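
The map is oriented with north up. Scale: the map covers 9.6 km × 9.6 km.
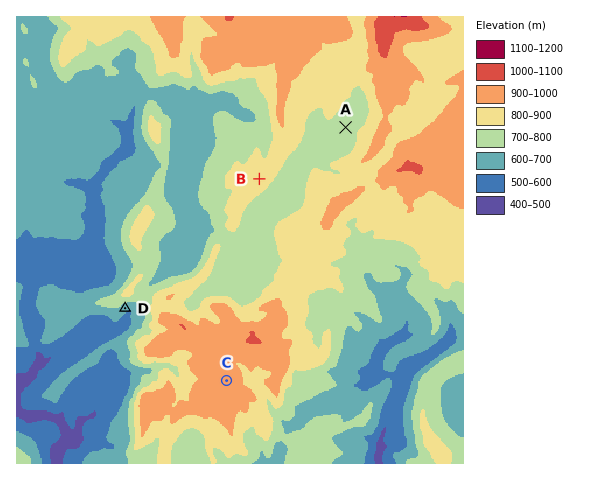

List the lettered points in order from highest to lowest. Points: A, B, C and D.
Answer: C B A D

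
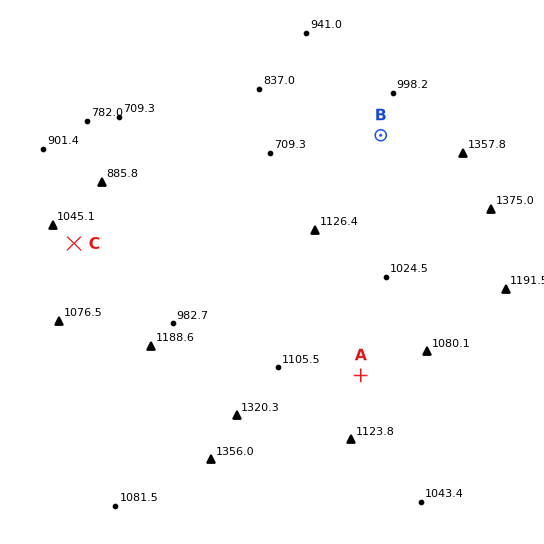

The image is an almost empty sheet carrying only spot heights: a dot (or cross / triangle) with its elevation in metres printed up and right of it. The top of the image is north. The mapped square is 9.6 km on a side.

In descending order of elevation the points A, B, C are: A B C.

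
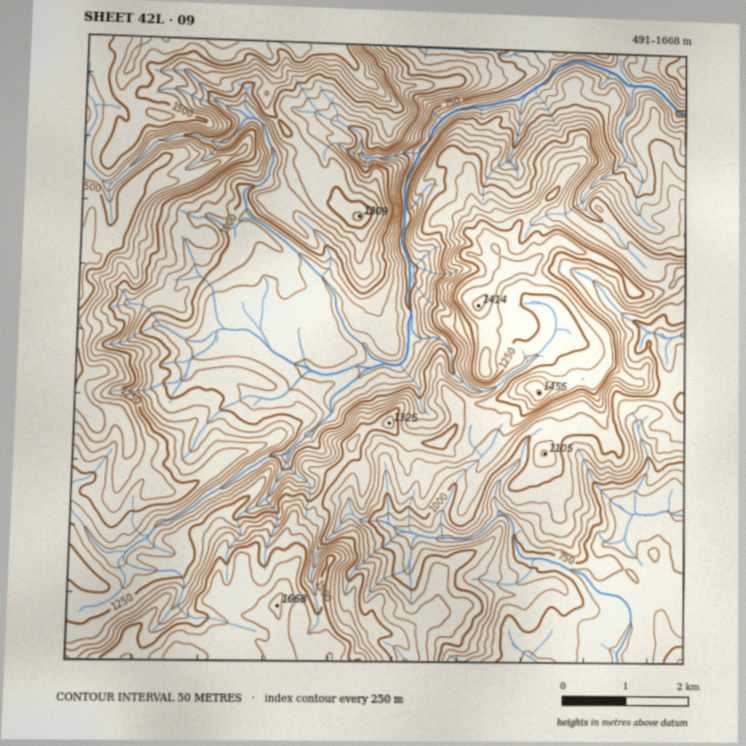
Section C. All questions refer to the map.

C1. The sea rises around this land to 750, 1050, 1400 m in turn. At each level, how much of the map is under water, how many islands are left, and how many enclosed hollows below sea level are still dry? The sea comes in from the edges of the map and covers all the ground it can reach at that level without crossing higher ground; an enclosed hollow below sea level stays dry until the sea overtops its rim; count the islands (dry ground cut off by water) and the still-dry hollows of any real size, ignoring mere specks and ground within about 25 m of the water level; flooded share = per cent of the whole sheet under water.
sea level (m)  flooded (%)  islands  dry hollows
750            11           0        0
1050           45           1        0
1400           86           1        0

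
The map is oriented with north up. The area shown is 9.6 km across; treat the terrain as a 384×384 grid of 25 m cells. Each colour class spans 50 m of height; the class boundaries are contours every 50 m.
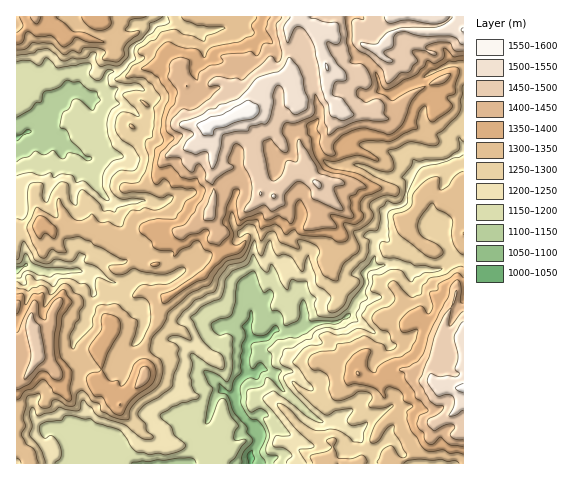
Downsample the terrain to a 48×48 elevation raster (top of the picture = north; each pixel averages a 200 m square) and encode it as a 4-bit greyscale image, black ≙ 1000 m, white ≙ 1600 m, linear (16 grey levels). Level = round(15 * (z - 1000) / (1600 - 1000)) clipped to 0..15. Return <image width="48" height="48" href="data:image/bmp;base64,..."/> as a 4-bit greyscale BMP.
<image width="48" height="48" href="data:image/bmp;base64,Qk32BAAAAAAAAHYAAAAoAAAAMAAAADAAAAABAAQAAAAAAIAEAAATCwAAEwsAABAAAAAAAAAAAAAAABEREQAiIiIAMzMzAERERABVVVUAZmZmAHd3dwCIiIgAmZmZAKqqqgC7u7sAzMzMAN3d3QDu7u4A////AIh2VVVUREREQzRVQyE0RWeIh4d4iHeIiIh2VVVERFVVVVVURDI0VWd4d3d4h4iZmYdlVVVERVZmZVVVREIlVmZ3d2eHeImqu4ZVVVVVVWZmVURFVDIkVWdnZmaIeJq7vIdVVVVWZ3ZlVUREVCI0VmZVZmZ4iJvMzIZ2ZmVnmXZVVVREQiNFZlVmZnd3iZq7zId4eHZ4qodmVVVEQjVWZVZ3d3eIiJq8zZiImYeZmZh2ZVVDMjRVRWZ3iHeJiavN3bqJmYiZmaqXZlVDMjNERmZ3iZmZmqve3ruqqZmZiJqodlREQyIzRWd4iaqZqqvczbu7qYiZiJqYdlRVUyMkVneIiamZqqvMzbvLmIiZiIiHdlVlUyM0VneIiJmImZrMzbvLmIiaiIh3dmZVQyM0VWZ3iImIeJq8zazLmHiamIeHZmVERDIjNEVnd3h3iJm8zay7mHeJqIeHd2VEMyMzMzRVVWZ4iZmszauqqIeJmIeIdlVEQzNDRDRERFaIiZmbvKqqqYd4iHeIh2VERDNERERWZVZ4iJmau6mZqYd3d3eJmHZVRDM0RURWdkVneIiauoiIiHdnd3iImYd2VDNEVUVmd1VniHiZq2d2Z2ZnZ3d3eJmHVDNEVVV3d3V3d2eJmkVVVVVneHeIh4mYZURVVWZ4h2VmdmZniFRmZmZ3eIiZiIiZdmVVZmaIh3ZVZmd3d2aHd2Z3iIiJmYiZmXVmZ3eIiHZXd3eId2eIh3d4iIiZmZmaqZZ2eHeImIdnd4iHeHiZiIiIiImZqqqrqIeHiJmZmXZmeId3eHiZiIiIiImZqru7qIiZmpq6qYd2eId3eGeYiHd3d4iImau7qaqqqpq6qph2eId3iGd3d3d2Znd3iJq7qru8u6u7u5h2Z4h4iWd2d2dlZ2d3eJm7urzMy6vMupiHdniIiWZ2dmZVeIiIiZm7urzMy7vMu6qYh3iIiGZlZlVFd3iZmqq7u7zLzMzMu6mHdmeHeEVFVURFZmeaqrvMu7zLvMy6mYh4d2d3d0REREREVWeKu8zMu7zLu8ypmIiYd2ZmZjREREREVWeKvN3dy7y7u7uaqZmId3d3djRDM0REVneJq93dy8y7y7qrqZmZiIiHdjMzRERFZ3d5q83t3MzMu7qruqqqqYiHdjMzRERFZ3d5vN7u7t3cu7qszLu7upiYd0RDREREZmd4q8zd7u7czMy83czLupmZh0RDNEREVWd4m7vM3e7dzdy93MzLu6mZmEREM0NEVnd4mru7zN3dzdzNzLu6mqqZmEREREREVmZ4q7q7u83d3dzNzMuqqZqqmERERERVZ4iJq6q7u7zd3dzN3Myry6maqURVVVVmZomZq6mqq7vMzcze3Mu8zLqZmGVlZ2Zoh2eZqqmaqqq7zMzdy7vNzMu6mYdmiId4iGiJmZmJmaqqvMzdy7zdzLu6vJiImZmZiHZ4mIiIiZmqzMzd28zNzMzMzZmZmZmZiHdnd3d3iImrzc3d28zMzN3d3ZqpmZmZmHd2Z4iIiImqzd3cy7vM3d3d3Q=="/>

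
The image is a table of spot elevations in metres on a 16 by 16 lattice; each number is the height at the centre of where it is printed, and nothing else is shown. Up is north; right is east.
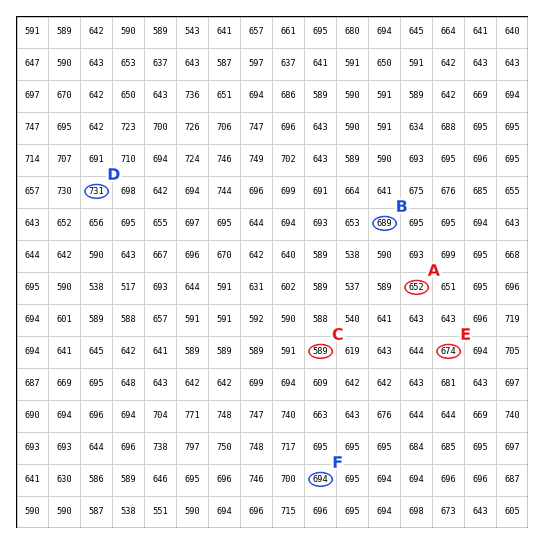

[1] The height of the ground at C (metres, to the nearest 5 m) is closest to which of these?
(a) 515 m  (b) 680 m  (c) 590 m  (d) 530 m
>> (c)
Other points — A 650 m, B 690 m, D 730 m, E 675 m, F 695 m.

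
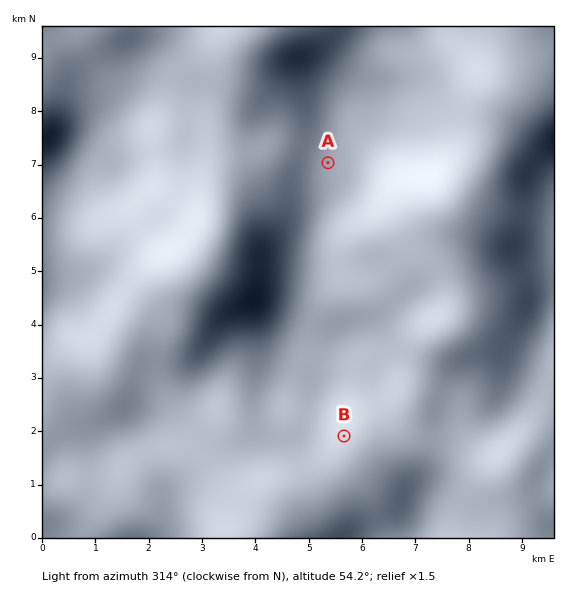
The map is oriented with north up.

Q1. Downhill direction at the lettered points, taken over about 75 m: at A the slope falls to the NE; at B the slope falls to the NW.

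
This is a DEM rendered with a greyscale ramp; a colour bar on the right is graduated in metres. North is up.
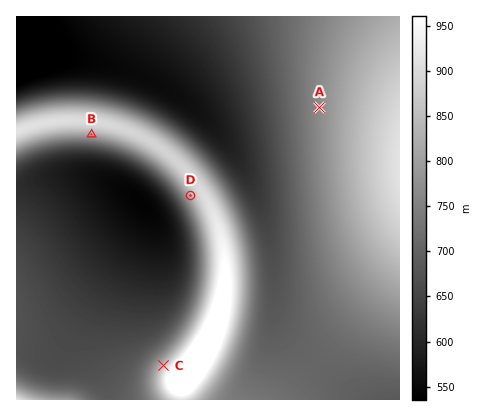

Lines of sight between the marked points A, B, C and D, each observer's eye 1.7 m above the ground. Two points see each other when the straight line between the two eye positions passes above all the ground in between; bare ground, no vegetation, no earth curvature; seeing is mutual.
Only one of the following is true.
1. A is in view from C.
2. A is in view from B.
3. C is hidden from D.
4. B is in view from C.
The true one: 4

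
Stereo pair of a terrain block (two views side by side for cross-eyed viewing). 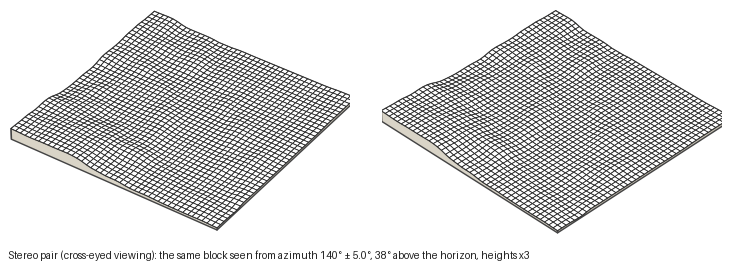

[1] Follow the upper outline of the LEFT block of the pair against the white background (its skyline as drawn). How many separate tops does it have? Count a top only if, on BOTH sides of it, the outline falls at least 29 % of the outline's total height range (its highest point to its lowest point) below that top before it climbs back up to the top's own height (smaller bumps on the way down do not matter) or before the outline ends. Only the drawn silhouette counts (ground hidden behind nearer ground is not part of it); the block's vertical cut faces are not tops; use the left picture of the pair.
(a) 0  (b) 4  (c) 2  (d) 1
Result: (d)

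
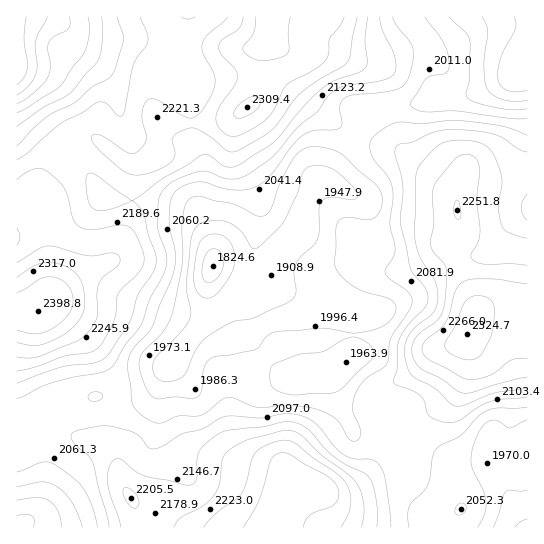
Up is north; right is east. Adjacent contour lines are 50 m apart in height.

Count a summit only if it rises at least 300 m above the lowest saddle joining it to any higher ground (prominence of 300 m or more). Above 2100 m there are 1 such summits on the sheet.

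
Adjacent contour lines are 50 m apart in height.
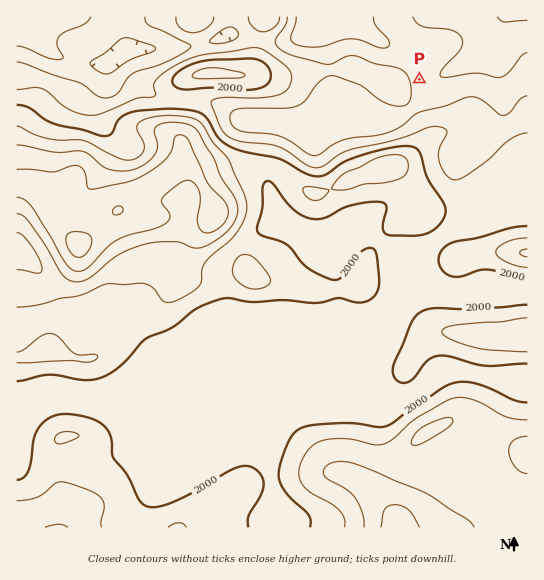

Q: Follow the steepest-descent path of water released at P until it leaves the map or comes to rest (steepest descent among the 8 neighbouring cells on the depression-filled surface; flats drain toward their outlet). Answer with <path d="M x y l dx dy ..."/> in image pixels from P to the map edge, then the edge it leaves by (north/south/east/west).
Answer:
<path d="M419 79l16 0 7-5 19-9 2 0 18-10 16-16 2-10 4-10 0-2"/>
exit: north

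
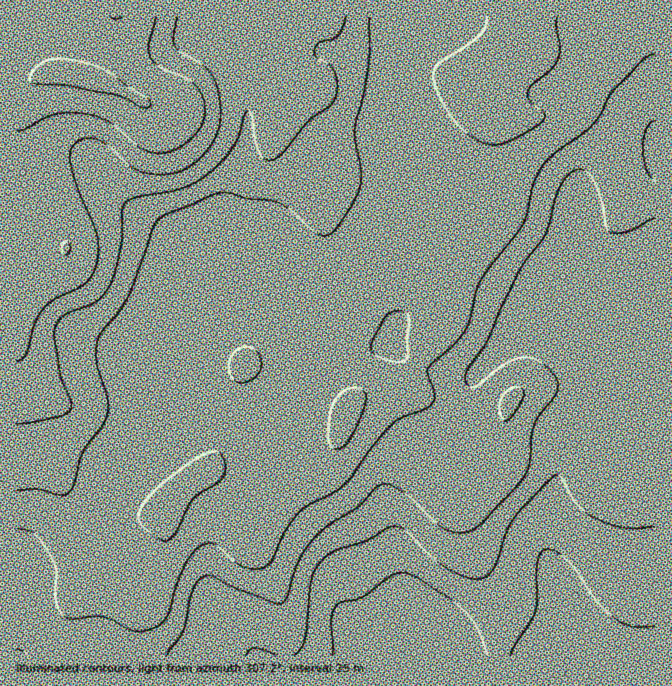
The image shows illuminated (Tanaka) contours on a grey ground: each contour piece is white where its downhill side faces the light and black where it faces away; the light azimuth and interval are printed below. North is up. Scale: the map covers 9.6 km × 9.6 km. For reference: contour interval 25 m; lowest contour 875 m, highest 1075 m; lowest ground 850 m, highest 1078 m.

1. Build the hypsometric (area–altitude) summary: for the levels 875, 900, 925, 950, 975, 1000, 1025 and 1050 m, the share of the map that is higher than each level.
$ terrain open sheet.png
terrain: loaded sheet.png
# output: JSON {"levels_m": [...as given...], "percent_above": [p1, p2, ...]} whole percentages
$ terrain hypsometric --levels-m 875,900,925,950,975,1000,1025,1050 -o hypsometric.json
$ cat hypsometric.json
{"levels_m": [875, 900, 925, 950, 975, 1000, 1025, 1050], "percent_above": [96, 90, 76, 63, 27, 16, 9, 5]}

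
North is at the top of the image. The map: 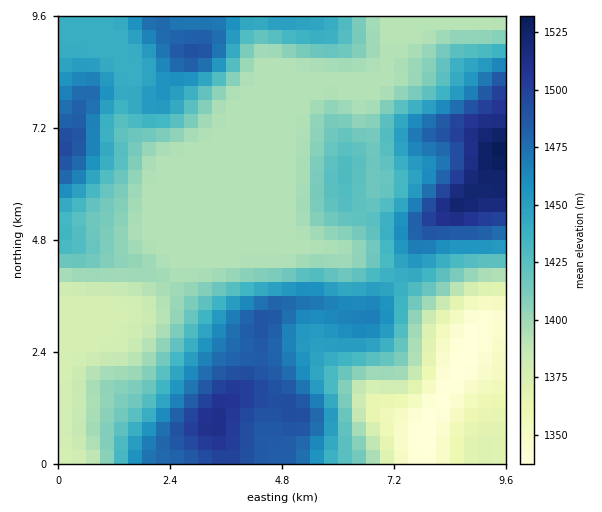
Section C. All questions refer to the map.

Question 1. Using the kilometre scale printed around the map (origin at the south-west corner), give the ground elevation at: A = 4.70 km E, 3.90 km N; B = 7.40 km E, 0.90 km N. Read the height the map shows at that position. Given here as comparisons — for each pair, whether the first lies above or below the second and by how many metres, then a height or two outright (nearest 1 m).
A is above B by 84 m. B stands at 1346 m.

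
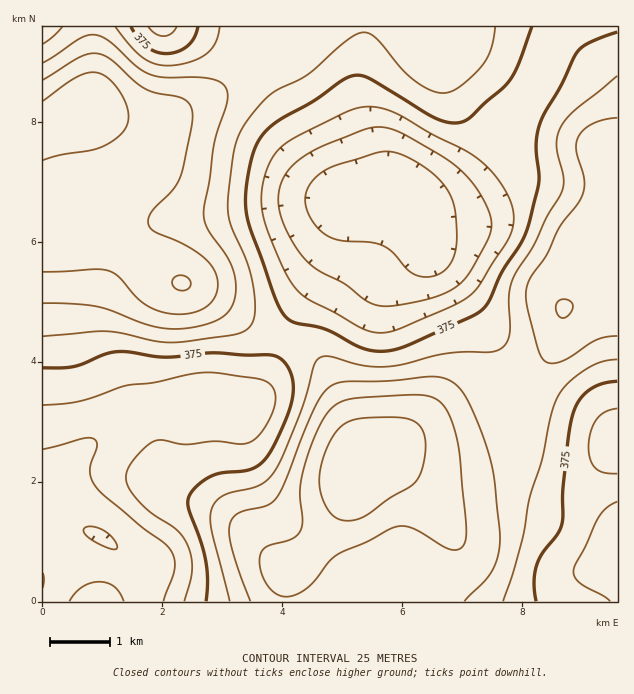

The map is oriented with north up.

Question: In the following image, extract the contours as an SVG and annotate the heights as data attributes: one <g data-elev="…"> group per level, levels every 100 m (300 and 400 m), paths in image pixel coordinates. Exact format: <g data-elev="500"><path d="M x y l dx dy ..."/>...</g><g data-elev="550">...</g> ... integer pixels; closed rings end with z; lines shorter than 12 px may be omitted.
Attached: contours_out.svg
<g data-elev="300"><path d="M69 601l7-9 7-6 8-3 9-1 8 1 7 4 4 5 5 9"/><path d="M112 549l-23-11-5-6 1-4 4-2 6 1 13 7 6 6 3 6-1 3z"/><path d="M419 276l-10-5-15-18-11-7-12-4-34-2-9-4-8-6-10-13-5-15 2-12 7-11 9-8 11-5 42-13 10-2 11 2 11 4 15 9 13 10 11 13 7 15 3 24-1 21-5 13-8 9-12 6z"/></g><g data-elev="400"><path d="M503 601l10-27 8-31 9-45 11-36 9-44 7-19 10-15 17-14 17-8 16-3"/><path d="M43 336l64-5 15 2 33 8 20 1 57-7 15-5 5-6 2-8 1-12-1-15-7-27-17-39-2-21 4-40 4-18 6-16 12-17 18-18 35-18 39-34 9-6 7-3 6 1 8 5 27 32 16 14 18 8 14 0 16-11 17-18 7-15 4-21"/><path d="M617 76l-45 36-8 9-5 9-2 17 6 30 0 12-4 9-12 19-14 29-21 34-3 17 1 36-2 7-5 7-6 3-6 2-28 0-20 2-39 10-16 3-26-2-34-9-8 1-4 4-16 53-17 42-9 16-8 9-7 5-36 10-7 5-4 7-2 11 2 12 18 70"/><path d="M62 27l-9 9-10 8"/><path d="M220 27l-5 16-9 11-18 8-21 4-13-3-12-6-12-12-15-18"/></g>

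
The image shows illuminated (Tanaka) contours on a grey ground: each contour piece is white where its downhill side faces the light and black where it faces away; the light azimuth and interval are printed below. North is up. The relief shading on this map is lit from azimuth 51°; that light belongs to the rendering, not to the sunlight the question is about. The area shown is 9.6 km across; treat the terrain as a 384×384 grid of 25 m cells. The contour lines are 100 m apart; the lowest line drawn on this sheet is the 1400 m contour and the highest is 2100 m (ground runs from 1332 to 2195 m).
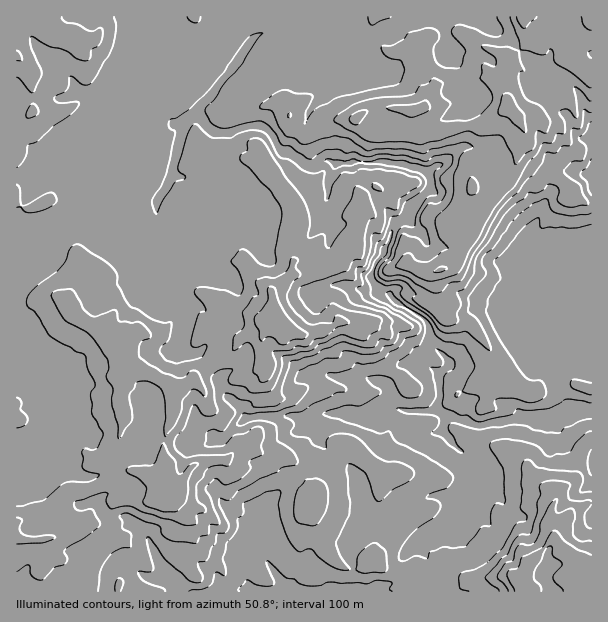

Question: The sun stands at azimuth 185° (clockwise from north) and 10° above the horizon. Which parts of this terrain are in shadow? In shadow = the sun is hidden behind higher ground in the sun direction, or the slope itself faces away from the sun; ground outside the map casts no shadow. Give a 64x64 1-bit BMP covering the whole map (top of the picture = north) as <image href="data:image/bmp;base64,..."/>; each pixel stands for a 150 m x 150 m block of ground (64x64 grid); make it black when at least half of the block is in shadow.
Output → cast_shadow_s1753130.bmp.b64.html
<image width="64" height="64" href="data:image/bmp;base64,Qk0+AgAAAAAAAD4AAAAoAAAAQAAAAEAAAAABAAEAAAAAAAACAAATCwAAEwsAAAIAAAAAAAAA////AAAAAAAAA8AAAAAAQAAPgAAAAyBAAByIAAA+fwQAEAAAAD5/gQACAAABnP/DAAIAAAGB/+d4HAAAAYB//z8oAQAAgD//40ADAAAQH//5gA8AAAwH//gADgAAAgf/+QAMAAAAC//fwAAAAAAD/wICIABAAxH/AB94AED/4P8Azv8D4f/B/wAG/4/H/4f/AAB/x///P/8AAB////n//4AAAP///uf/AAADwB/+Af8AAAMAAAAAHwAABgMDgABIAABsA/+ewcMAAfiAwDzhxwAH+AAAGIPGAAf4CAACB8AAA/gAAAQHAAAQ8IAAAA4AAB/jw+BIHgAA/6AH//h8AAB/gP//+DgAAH8D///w+AA8fw/v//CAADwfD5//wAAAHD4OPgeAAgAc5AA8Ae+cAA3gAH8B/8AAC+AAP4D/gAAB4AAcxH4AAAHAAAxkfAAAAAAAACA5AAAAAAAAIJ+AAAAAAAEgH4ABAAAAAwAHgAMAAAADNgcABwAAAAff/wAPAAAAD//7gAMAAAAPL+DwAAAAAZ4AAGADAAAH+AAAAAMAAA/4AAcAAAAAGDAAAfA4GAEAAj4A+Po4AAQSP/898gAAAB+//9vkAAAAD9/+A8wAAAAP3/+HuHAAAAeP/+xgYAAAAw//mAHAAAAAB/ePAMAAAAAH+B8AgYAAAAAufgAH4AAAAA5+AA=="/>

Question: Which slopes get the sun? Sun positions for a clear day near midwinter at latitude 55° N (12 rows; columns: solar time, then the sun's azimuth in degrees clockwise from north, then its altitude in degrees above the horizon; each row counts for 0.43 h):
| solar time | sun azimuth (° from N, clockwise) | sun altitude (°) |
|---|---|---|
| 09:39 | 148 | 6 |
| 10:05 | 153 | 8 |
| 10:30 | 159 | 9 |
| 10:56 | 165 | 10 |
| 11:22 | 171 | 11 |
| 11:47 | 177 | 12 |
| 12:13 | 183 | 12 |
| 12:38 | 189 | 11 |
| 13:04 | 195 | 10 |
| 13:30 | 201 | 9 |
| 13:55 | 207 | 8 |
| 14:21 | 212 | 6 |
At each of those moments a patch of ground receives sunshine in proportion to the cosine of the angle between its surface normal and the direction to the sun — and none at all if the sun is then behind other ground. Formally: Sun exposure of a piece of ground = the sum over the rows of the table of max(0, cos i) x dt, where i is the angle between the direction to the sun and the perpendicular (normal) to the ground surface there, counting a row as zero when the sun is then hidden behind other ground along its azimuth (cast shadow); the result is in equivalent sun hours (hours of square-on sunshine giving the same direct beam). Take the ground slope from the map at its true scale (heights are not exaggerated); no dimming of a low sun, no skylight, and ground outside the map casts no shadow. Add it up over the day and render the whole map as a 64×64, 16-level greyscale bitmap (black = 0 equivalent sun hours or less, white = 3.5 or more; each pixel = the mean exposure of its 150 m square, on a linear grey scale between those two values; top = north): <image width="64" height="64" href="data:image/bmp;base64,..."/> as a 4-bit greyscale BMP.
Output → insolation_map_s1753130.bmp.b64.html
<image width="64" height="64" href="data:image/bmp;base64,Qk12CAAAAAAAAHYAAAAoAAAAQAAAAEAAAAABAAQAAAAAAAAIAAATCwAAEwsAABAAAAAAAAAAAAAAABEREQAiIiIAMzMzAERERABVVVUAZmZmAHd3dwCIiIgAmZmZAKqqqgC7u7sAzMzMAN3d3QDu7u4A////AFepl0ZUREIREZ7qinV5hWnMrNzNlWdmQSe6q5ghNndVeJhkRlQiEAAGqWWGRnUnl2as3d78dmQQIiNXgzI0QzSFaIhkViAVhFmUJXM2Qkd3V5lle7UQAAIgAAAAJUIRM2hXhVJIdGhDiGSIQ0UzZmd4dCMzIxAAEhAAAAAEVVYwmIVEVTaalCWHaZZ1RDRVaIdSIhAEQQERAAAAAAA0QgCHaKq5U1ZSN5qqaVhkRUV4l0RCEBJlMhAAAAAAABUgABAAE2mWMRJnZ5m3vIVVVniHZVMQEUdkMiEAAAAAAQAARCEAAUQjFsy6u2iTRlVWZ4dmVDMhFYdTIhEBAAAQAAABJGQQEoeu//6EhxFmRVVWZmZVVoYwNmQyIiEBEAACIwAAAiEEjf3NupYhFFVmRDNFVURFZmQBMyIiIBIREQATAAAEeJYiIiMzVBE4iZdSIiJDM0VneHMjVDERIhEQAAAQAAEySZZEREIkRGm8upYhESM0RWeIiIZDMRIiIiEBADIiEAAAOKpyQxaYi7u7qlIREjRVVndmVDMyIyIhAAABMzMyJYcyQgEjBpqoVYh2hRASNWUhIiEQEREzMyAAAAE0QzNDJHEAAREAJnZlWJhjIBJHYwAAAAAABFVDEAAAA0RERDMQNBABAAAAAFh0QxEABHcwAAAAAABFVTEAAAAEREREMRI3UhEhAAAAAkQQAAAkMQAAAAAAFVMgAAAAAAJkREQ0MyVlM1YgAAAAIzEAAQAAAAAAEQBDEAAAAAAAAIZERERFVpUzOGIUUwAAEiAAAAAAARI0QhAAAAAAAAAAE0RERFVWQ0RHdYqGIAAjNUEAAAAAAAABE0l0EAAAAAAzRERENGQjREVWdyASjf7sqGQSRCATMxWXU0MzVTEAAiI0REREMzRVVXqUIX3JhWmqqrqHdXqWQlZ0Rpu6lzRpE0REMyNUVWd0aoI6yb2UAlZmQiEkdUMiImZnhiEjaZZEREMzV3ZoqTADIkV6iqdAAAABElhBABIAJFZRABJCAEREREVTJXdRAAAVlRFmh3dmebmrpRAAMgERRSEAEiABREREVDVDIAAAAAFrgjU0ndy7mc24U0VjJFVkEQESISNEREV2eIVSAAAAASSWVD3//tqe/9u4ZRWXeGIBIiMzQ0RFeHiIZFVCAAEyImqHrd/u/v/9v8mjXLqJQRIjMzRDRFaImXUgFWQgAUVTFWa5qH3v/arZj9au7aYRIzMzRDNEVmiXMRAAABMhIhACZnUQABeneGOGRK/8cRIzMzRDM0VmZ1IAAAAAAjISaGUjIAAAARAAEQAI2FIAEyMzRDMzRmZlMgAAAAARMiZiEQAAAAAAAAAAAG1SZhEzQzRDM0QzZlIiEAAAARAldQAAASEAAAAAAAADQ1QSQzMzMzNERCEBACIhAAASESIQAAAkIyAAAAAAAAKbp1mXVFVDNEVlIQAAJWdREiIjIQAAEzABVkMgAAAom+/+/JqGVENEREUyEAAUUxIiIzIhEBMzAAASRFmUECr+lnvrdDIRMzQyEjIhABEAASIjMiIjRDIAABRDEoqiADMAACd0IzIzM0MyQyISEAAREiIjIjMyIAAAACMhOXUAAAAAAZqpdURERENEQiIAARIiIiMzMyIREAAQAiESRBAAAAAzjLmHVlVVVEREMRABEiIiIzMyIhEiEjQQIQA2YAAAKJdZqZhliHh2VVVTERNFREMzMyIiIjMiNUECEUhxAAJVVEaZiZZ5mqpmZVZmZVREQ0QzMiNDNDM0MhJFRkIQBCETRaqpqFrN3VRmZmVVVEMzMzMzNERENEIhARNDKVAAAARVm7u7md/tMSNDM0REREQjMzNFVERGQRIRESN4VAAAFYZK3czGeYIzESMzMzRWVTMzRERDRWYRJBIiFFSKgAAjVCS9ncdCITQxI0REVWZ2QiNERDNGcgEiEBACEjNBFEMjM2q5e2ABQ0MiNFVEM1ZURERDRVdREAAgAAAAAAAQEiMyN5iFEBNURDIiIiIiNVM0RVZmVBAAAAAAAAAAFkECMRNGmXR2h1RVQzMzNEQ0QzREQzIyAAOHVVR4VortuUEANlW9iom3RVVEQ0REVEREJEIRAzECaqq7rN////7+tBZ2ZpmtqSJnZVRDM0RDRDQzIAAAAAW1Wsvd28zKZ6zcuXZndLm2NHiHZlQzMzMzMiEBRBAASIQjfN6DISRSAUeJqIlWqIXYWJiHdkMzIjNGURZVd2Z2djIkVWZWiZlhAAE5pjYiFokzMRNmZCISESWXQzIjaXMUQQAAFGZlWHYxAANzAAFZSkMhERM0QiNEVFdxEiERIgJCAAAAAAAAESEAAhEABIdKVVVlNFVVRERURXYjMxEAAAEAAAAAAAAiABJEAQE2UWtod2VXZURERFVERkEiIQAAAAAAAAAAABNTWHIBE1MTuJdDJHh1REREVDM0YxEhEAABEQAAAAAAAAEiIDNCAEp1khFIqoZVREREQzNFIiIhARESEQAAAAAAASIBVCI2plIxJYmYaGVERERERFVSMyIiIiIiEAAAEQASIkYyR4VEIgJImGV4ZURERFVVVVQjMzRDMiESEBEjIiR2MACHRTEWE2ZkIiVUREREVmVEVTIzREMzIjIAAQJDRjAAAoZlIlk1UzEQAkRFVVVWdVVVVUQzMzMjRUMgAAEQAAAGh3M2mlUzIQAAFFVVVVZURERENDMzMzNFZlMhEyAAAEd4Ulh0"/>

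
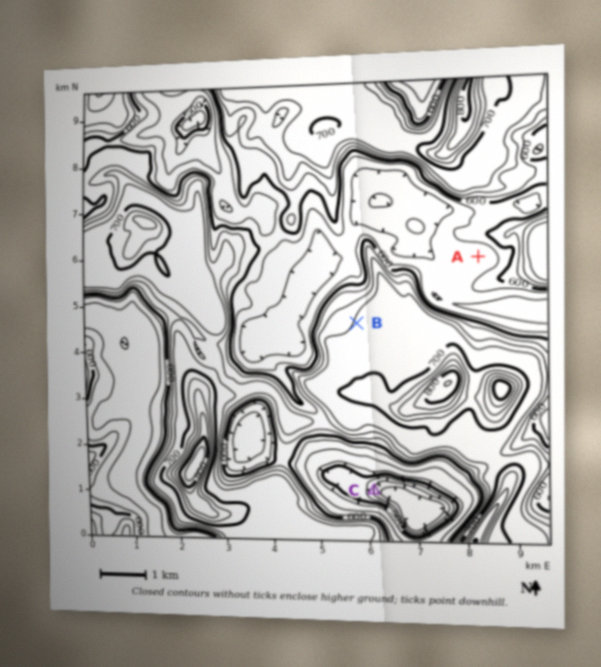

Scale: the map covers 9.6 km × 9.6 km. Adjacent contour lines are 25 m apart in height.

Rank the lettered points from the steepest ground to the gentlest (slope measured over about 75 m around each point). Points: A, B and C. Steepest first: C B A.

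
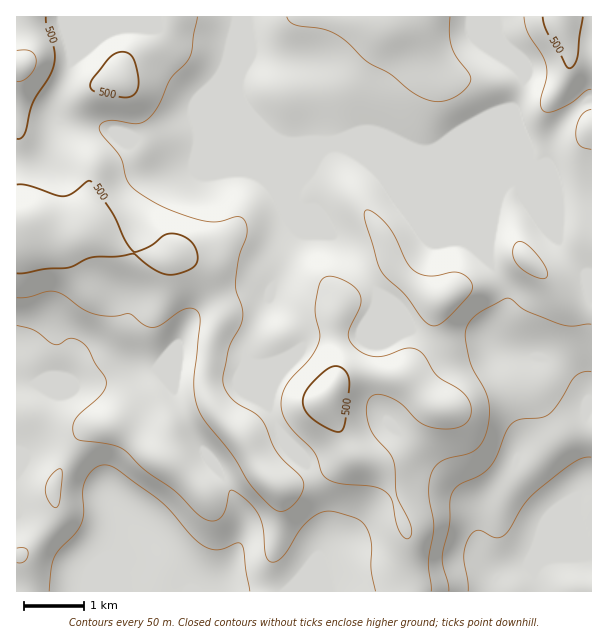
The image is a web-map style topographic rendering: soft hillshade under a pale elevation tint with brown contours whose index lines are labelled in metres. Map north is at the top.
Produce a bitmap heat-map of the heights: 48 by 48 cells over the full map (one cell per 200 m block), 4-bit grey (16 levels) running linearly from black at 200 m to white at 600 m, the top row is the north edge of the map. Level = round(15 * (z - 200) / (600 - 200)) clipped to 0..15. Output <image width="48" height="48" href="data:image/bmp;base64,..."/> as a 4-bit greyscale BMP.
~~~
<image width="48" height="48" href="data:image/bmp;base64,Qk32BAAAAAAAAHYAAAAoAAAAMAAAADAAAAABAAQAAAAAAIAEAAATCwAAEwsAABAAAAAAAAAAAAAAABEREQAiIiIAMzMzAERERABVVVUAZmZmAHd3dwCIiIgAmZmZAKqqqgC7u7sAzMzMAN3d3QDu7u4A////AHdlVVVVVVVVVVZnd3d3d4iIhlQzMzMzM3dlVVVVVVVVVVZ3d3d3d4iIdlQzMzMzM3dlVVVVVVVVVVZ3d3d3d4iYdkQzMzMzM4d2VVVVVVVVZlZ4h3d3d4mZdkQzMzMzM3d2ZVVVVVVWZmZ4h3d3eImZhlREQzMzM3d3ZVVVVVVnd2Z4iHd3eImZhlRERDMzM3d3dlVVVVZ4h3eJmId4iJmZhlRERDMzM3d3dlVVVWeIiHiaqYiIiZmYdlVFVEMzM3d4dlVVVniJiImrqpmZmZmYd2VVVUQzM3d4dlVWd4iYiIq7qpmqqqmYd2ZlVVRDM3d3d2ZniJmIiJq6qZmruqmYh3dmVVVUQ3d3d3d4iZmIiauqmZqruqmYiIh2VVVVRHd3d3iIiJmIirupmaq7upmZmYiHZVVVVXd3eIiIiJiIqrqpmqu7qZmZmZmHZVVVVXd3eIiIiIiJqqqZmrzLqZmZqqqXZmZlVXd3d4iIiIiaqpmZq8zLqZmaqqqXZmZmVXd3d3iIiIiaqZmZq8zMqpqqqqmHdmZmVXd3d3eIiIiaqZmZmrzMuqqqqZmHZmZmZXd3d3iIiIiaqZmZmau7qqqqmZh3ZmZmZnd3d4iIiIiaqZmZmZq6qpqqmZh2ZmZmZnd3d4iImYiaqpmZmZqqmZmZmYh2ZmZmd3eIiImZmZiaqpmZmZmpmZmZmYd2Z3d3d4iIiJmZmpmaqqmZmZqqmZmZmZh3d3d4iIiImaqZqqqaqqmZmZqqmZmZqpmHd4iIiJmZmqqqqqqqqpmImZqqmZmaqqmYiIiZiKqqqqqqqru6qpmImZmpmZmqqqqYiImZiLu7u7qqu7u7upmYiZmZmZqpmZmYiZmZiMzMu7u7u8y7upmYiJmZmaqZmZmIiaqYiMzMzMy7u8y7qqmYiIiImaqYiIiIiamIiN3MzMy7u7u7qqmYiIiImamYiIiIiZiIiN3MzMy7u7uqqqmYiIiImamIiIiIiYiIiN3MzMy7qqmZmZmYiIiJmZiIiIiIiIiIiMzMzMu6qZmIiZmIiIiJmZiIiIiIiIiIiMu7u7uqmYiIiIiIiIiJmYiIiIiIiIiIibu7u7upmIiIiIiIiIiIiIiIiIiIiIiIibuqu7qpmYiIiIiIiIiIiIiIiIiIiIiImbuqu7qZmYiIiIiIiIiIiIiIiIiIiIiImbuqqqmZmZiIiIiIiIiIiIiIiIiIiIiJmruqqqmZmZiIiIiIiIiIiIiIiIiIiIiJmsuqqqqqqZiIiIiIiIiIiIiZmYiIiImZmsuqqqq7qpiIiIiImYiIiJmZmZmIiImpmcy6u7u7upmIiIiJmZmZmZmZqpmZiImqqdy7q7zMuqmIiIiJmZmZmZmaqqmZmImruu3Lq7vMuqmYiIiIiZmZmZqqqqmZmImru93Lqru7uqqZiIiIiJmZmqqqqpmYiImru93Lqqu7uqqZiIiImZmZqqqqqpmIiJq8u9zLqqqqqqqpiIiJmZmaqru7qpiIiZq8y8y6qqqqqqqpiIiJmZqqq7u7upiIiavMyw=="/>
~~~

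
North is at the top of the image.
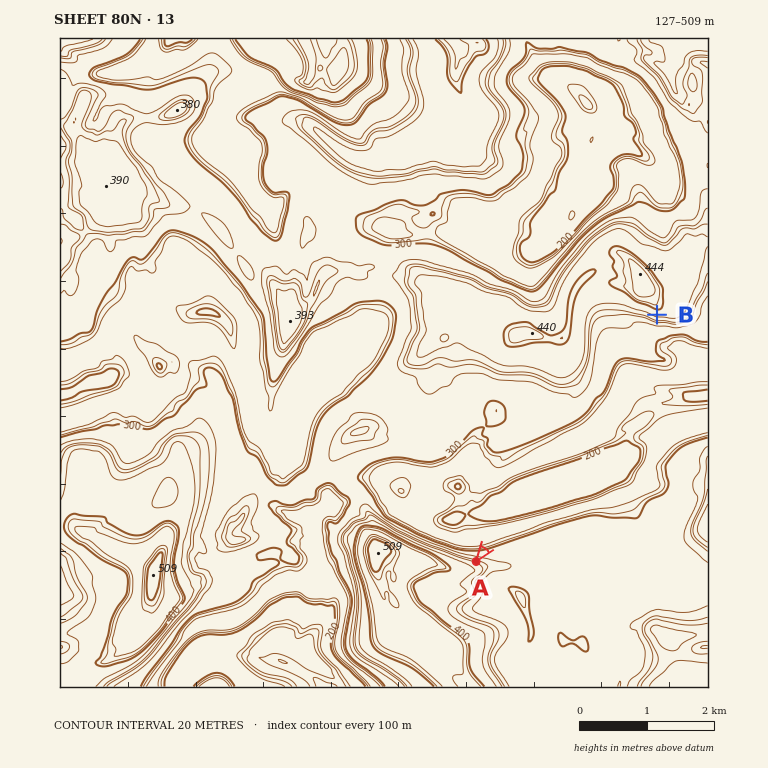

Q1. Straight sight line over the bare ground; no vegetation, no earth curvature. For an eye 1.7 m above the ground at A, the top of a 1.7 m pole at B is visible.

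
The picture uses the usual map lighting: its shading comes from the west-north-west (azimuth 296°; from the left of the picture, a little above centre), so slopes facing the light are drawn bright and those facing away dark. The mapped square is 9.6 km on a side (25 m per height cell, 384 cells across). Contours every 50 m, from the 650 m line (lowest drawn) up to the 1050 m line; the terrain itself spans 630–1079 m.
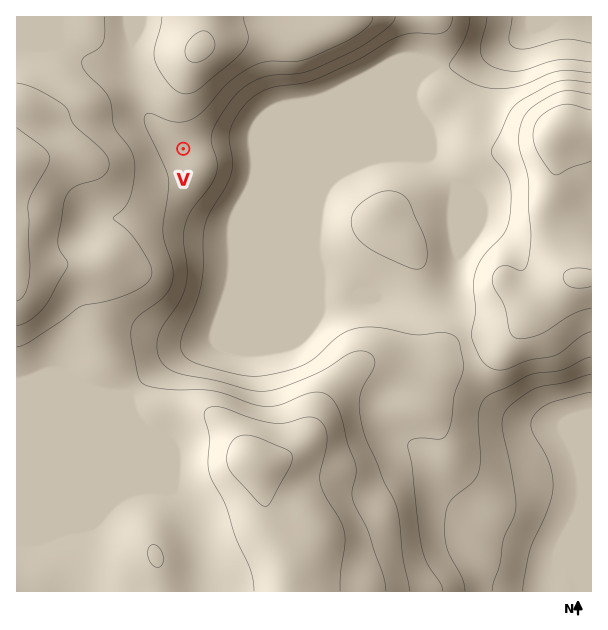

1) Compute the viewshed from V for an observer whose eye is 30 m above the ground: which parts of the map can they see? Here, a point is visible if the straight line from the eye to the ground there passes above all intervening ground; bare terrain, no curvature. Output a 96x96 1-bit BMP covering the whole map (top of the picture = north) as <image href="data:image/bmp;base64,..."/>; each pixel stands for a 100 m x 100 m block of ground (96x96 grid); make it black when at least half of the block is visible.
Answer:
<image width="96" height="96" href="data:image/bmp;base64,Qk2+BAAAAAAAAD4AAAAoAAAAYAAAAGAAAAABAAEAAAAAAIAEAAATCwAAEwsAAAIAAAAAAAAA////AAAAAAAAAAAAAAAAAAAAAAAAAAAAAAAAAAAAAAAAAAAAAAAAAAAAAAAAAAAAAAAAAAAAAAAAAAAAAAAAAAAAAAAAAABgAAAAAAAAAAAAAAHgAAAAAAAAAAAAAA/gAAAAAAAAAAAAAA/AAAAAAAAAAAAAAA/AAAAAAAAAAAAAAA/AAAAAAAAAAAAAAA+AAAAAAAAAAAAAAAcAAAAAAAAAAAAAAAQAAAAAAAAAAAAAAAAAAAAAAAAAAAAAAAAAAAAAAAAAAAAAAAAAAAAAAAAAAAAAAAAAAAAAAAAAAAAAAAAAAAAAAAAAAAAAAAAAAAAAAAAAAAAAAAAAAAAAAAAAAAAAAAAAAAAAAAAAAAAAAAAAf/gAAAAAAAAAAAAAf/4AAAAAAAAAAAAAf/8AAAAAAAAAAAAAf/+AAAAAAAAAAAAAf//AAAAAAAAAAAAAf//gAAAAAAAAAAAAf//wAAAAAAAAAAAB///4AAAAAAAAAAAf///4AAAAAAAAAAH////8AAAAAAAAAAD////8AAAAAAAAAAD////8AAAAAAAAAAB////+AAwAAAAAAAA/////ABwAAAAAAAAf////AB4AAAAAAAAP////wD8HAAAAAAACAf//4H+PgAAAAAAAAH////+fgAAAAAAAAD//////wAAAAAAAAD//////4AAAAAAAAB//////8AAAAAAAAB//////+AAAAAAAAA//////+AAAAAAAAA///////AAAAAAAAA///////gAAAAAAAAf//////wAAAAAAAAf//////8AwAAAAAAf///5///A4AAAAAAf///gf//B8AAAAAAf///Afz/x8AAB4AAP///APz/5+AAf4AAP//+AP//9/AD/4AAP//+AP//94wf/wAAP//8AH///wP//wAAP//8AH//8AH//gAAP//8AH//4AB//gAAP//8AD//wAAf/gAAP//8AD//AAAH/gAAP//4AD/8AAAD/AAAf//wAD/4AAAB/AAAf//gAD/4AAAA/gAAf//gAH/4AAAB/gAAf//gAP/4AAAB/gAAf//4A//8AAAD/gAA///+B//8AAAD/wAA///////8AAAH/4AA///////8AAAP/+AB///////8AAAf//AB///////8AAA///AD///////8AAB///gD///////8AAB///gH///////8AAD///gH///////8AAH///gH///////+AAH///gP///////+AAH///gP///////+AAH///4P///////+AgH///8P///////+AgD////////////+AAD/////////////AAB/////////////AAA/////////////AAAf/////////gP/AAA/////////+AB+AAB/x///////+AA+AAD/A///////+AAOAAH/AH//////+AACAAH+AAP/////+AAAAAH8AAAf////+AAAAAD8AAAH//x/+AAAAAB4AAAAh/w/8AAAAAB4AAAAAfgf8AAAAAA4AAAAAOAP4AAAAAAwAAAAAAADwAAAA="/>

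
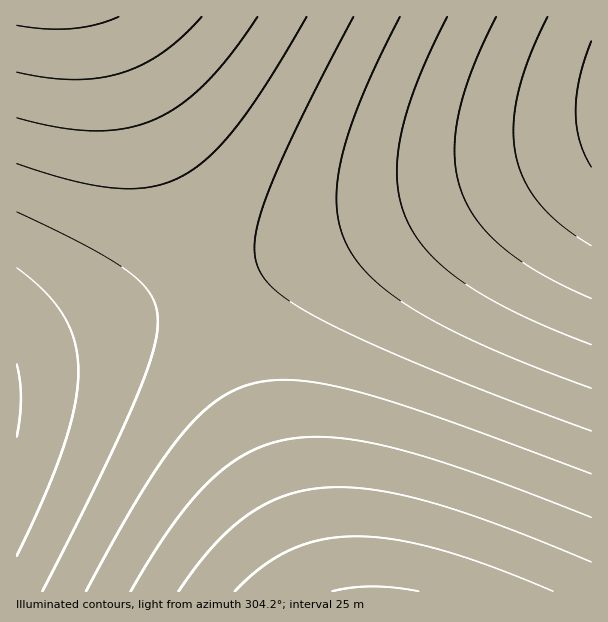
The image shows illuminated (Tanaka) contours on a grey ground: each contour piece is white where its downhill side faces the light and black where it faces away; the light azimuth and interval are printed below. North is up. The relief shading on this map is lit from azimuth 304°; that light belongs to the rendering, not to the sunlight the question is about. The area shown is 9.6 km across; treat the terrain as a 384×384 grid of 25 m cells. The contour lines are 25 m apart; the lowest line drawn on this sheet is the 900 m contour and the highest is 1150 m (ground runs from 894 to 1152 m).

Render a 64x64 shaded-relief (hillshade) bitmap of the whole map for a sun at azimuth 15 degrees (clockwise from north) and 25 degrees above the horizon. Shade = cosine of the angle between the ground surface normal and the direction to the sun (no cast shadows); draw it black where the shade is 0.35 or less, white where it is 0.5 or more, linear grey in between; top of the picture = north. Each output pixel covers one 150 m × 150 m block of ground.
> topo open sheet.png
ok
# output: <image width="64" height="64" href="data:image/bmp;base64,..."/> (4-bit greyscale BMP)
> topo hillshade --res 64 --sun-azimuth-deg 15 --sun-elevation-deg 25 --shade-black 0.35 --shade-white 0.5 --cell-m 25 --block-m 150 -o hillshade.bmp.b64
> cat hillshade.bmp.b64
<image width="64" height="64" href="data:image/bmp;base64,Qk12CAAAAAAAAHYAAAAoAAAAQAAAAEAAAAABAAQAAAAAAAAIAAATCwAAEwsAABAAAAAAAAAAAAAAABEREQAiIiIAMzMzAERERABVVVUAZmZmAHd3dwCIiIgAmZmZAKqqqgC7u7sAzMzMAN3d3QDu7u4A////AIiIiIiIiIiIiIiImZmZmZmZmqqqqqqqqqqqqqqqqqqqiIiIiIiIiIiIiIiZmZmZmZmaqqqqqqqqqqqqqqqqqqqIiIiIiIiIiIiIiJmZmZmZmaqqqqqqqqqqqqqqqqqqqoiIiIiIiIiIiIiJmZmZmZmZqqqqqqqqqqqqqqqqqqqqiIiIiIiIiIiIiImZmZmZmZmqqqqqqqqqqqqqqru7qqqIiIiIiIiIiIiIiZmZmZmZmqqqqqqqqqqqqqq7u7u7uoiIiIiIiIiIiIiZmZmZmZmaqqqqqqqqqqqqu7u7u7u7iIiIiIiIiIiIiJmZmZmZmaqqqqqqqqqqqqu7u7u7u7uIiIiIiIiIiIiImZmZmZmZqqqqqqqqqqqqu7u7u7u7u4iIiIiIiIiIiIiZmZmZmZmqqqqqqqqqqqu7u7u7u7u7iIiIiIiIiIiIiJmZmZmZmqqqqqqqqqqqu7u7u7u7u7uIiIiIiIiIiIiImZmZmZmaqqqqqqqqqqq7u7u7u7u7u4iIiIiIiIiIiIiZmZmZmZqqqqqqqqqqq7u7u7u7u7u7d3iIiIiIiIiIiJmZmZmZmqqqqqqqqqqru7u7u7u7u7t3d4iIiIiIiIiImZmZmZmaqqqqqqqqqqu7u7u7u7u7u3d3d4iIiIiIiIiZmZmZmZqqqqqqqqqqu7u7u7u7u7u7d3d3eIiIiIiIiImZmZmZmqqqqqqqqqq7u7u7u7u7u7t3d3d3eIiIiIiIiZmZmZmaqqqqqqqqqru7u7u7u7u7u3d3d3d3iIiIiIiJmZmZmZqqqqqqqqqqq7u7u7u7u7u7d3d3d3d4iIiIiImZmZmZmqqqqqqqqqqru7u7u7u7u7t3d3d3d3eIiIiIiJmZmZmaqqqqqqqqqqu7u7u7u7u7u3d3d3d3d3iIiIiImZmZmZqqqqqqqqqqqru7u7u7u7u7Z3d3d3d3d4iIiIiJmZmZmaqqqqqqqqqqq7u7u7u7u7tmZ3d3d3d3eIiIiImZmZmZqqqqqqqqqqqqq7u7u7u7u2ZmZ3d3d3d4iIiIiJmZmZmaqqqqqqqqqqqqu7u7u7u7ZmZmd3d3d3eIiIiImZmZmZqqqqqqqqqqqqqqq7u7u7tmZmZmd3d3d3iIiIiJmZmZmaqqqqqqqqqqqqqqqqu7u2ZmZmZnd3d3d4iIiImZmZmZmqqqqqqqqqqqqqqqqqqqZmZmZmZ3d3d3iIiIiJmZmZmaqqqqqqqqqqqqqqqqqqpmZmZmZmd3d3d4iIiIiZmZmZmqqqqqqqqqqqqqqqqqqlVmZmZmZnd3d3eIiIiImZmZmZqqqqqqqqqqqqqqqqqqVVZmZmZmZ3d3d3iIiIiZmZmZmZqqqqqqqqqqqqqqqqpVVVZmZmZmd3d3d4iIiImZmZmZmaqqqqqqqqqqqqqqqlVVVWZmZmZnd3d3iIiIiJmZmZmZmaqqqqqqqqqqqqqqVVVVVmZmZmZ3d3d4iIiIiZmZmZmZmaqqqqqqqqqqqqpVVVVVZmZmZmd3d3eIiIiImZmZmZmZmaqqqqqqqqqqqlVVVVVWZmZmZ3d3d3iIiIiJmZmZmZmZmaqqqqqqqqqqVVVVVVVmZmZmd3d3d4iIiIiJmZmZmZmZmZqqqqqqqqpVVVVVVVZmZmZnd3d3iIiIiIiZmZmZmZmZmZmqqqqqqlVVVVVVVWZmZmZ3d3d4iIiIiIiZmZmZmZmZmZmaqqqqRVVVVVVVZmZmZnd3d3eIiIiIiIiZmZmZmZmZmZmZmqpEVVVVVVVWZmZmZ3d3d3iIiIiIiIiZmZmZmZmZmZmZmURFVVVVVVZmZmZmd3d3d3iIiIiIiIiZmZmZmZmZmZmZRERVVVVVVWZmZmZ3d3d3d4iIiIiIiIiZmZmZmZmZmZlERFVVVVVVZmZmZmd3d3d3eIiIiIiIiIiJmZmZmZmZmURERVVVVVVWZmZmZnd3d3d3iIiIiIiIiIiImZmZmZmZRERFVVVVVVZmZmZmd3d3d3d3iIiIiIiIiIiIiZmZmZlEREVVVVVVVWZmZmZnd3d3d3d3iIiIiIiIiIiIiImZmURERFVVVVVVZmZmZmd3d3d3d3d3iIiIiIiIiIiIiIiZREREVVVVVVVmZmZmZnd3d3d3d3d3iIiIiIiIiIiIiIhERERVVVVVVWZmZmZmZ3d3d3d3d3d3iIiIiIiIiIiIiERERFVVVVVVZmZmZmZnd3d3d3d3d3d3eIiIiIiIiIiIREREVVVVVVVmZmZmZmZ3d3d3d3d3d3d3d3iIiIiIiIhERERVVVVVVWZmZmZmZmd3d3d3d3d3d3d3d3eIiIiIiERERVVVVVVVZmZmZmZmZnd3d3d3d3d3d3d3d3d3iIiIRERFVVVVVVVmZmZmZmZmd3d3d3d3d3d3d3d3d3d3eIhEREVVVVVVVWZmZmZmZmZnd3d3d3d3d3d3d3d3d3d3d0RERVVVVVVVZmZmZmZmZmZ3d3d3d3d3d3d3d3d3d3d3RERVVVVVVVVmZmZmZmZmZmd3d3d3d3d3d3d3d3d3d3dERFVVVVVVVWZmZmZmZmZmZnd3d3d3d3d3d3d3d3d3d0RFVVVVVVVWZmZmZmZmZmZmZ3d3d3d3d3d3d3d3d3d3REVVVVVVVVZmZmZmZmZmZmZmd3d3d3d3d3d3d3d3d3dEVVVVVVVVVmZmZmZmZmZmZmZnd3d3d3d3d3d3d3d3d0RVVVVVVVVmZmZmZmZmZmZmZmZ3d3d3d3d3d3d3d3d3"/>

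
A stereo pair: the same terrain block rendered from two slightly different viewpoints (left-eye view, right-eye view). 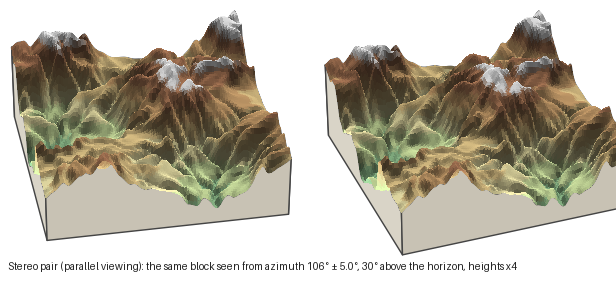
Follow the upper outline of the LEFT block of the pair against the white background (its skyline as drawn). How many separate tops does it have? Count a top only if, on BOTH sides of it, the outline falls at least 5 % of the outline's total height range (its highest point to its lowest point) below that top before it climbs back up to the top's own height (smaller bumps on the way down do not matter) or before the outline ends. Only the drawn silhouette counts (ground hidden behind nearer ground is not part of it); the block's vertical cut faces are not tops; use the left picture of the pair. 3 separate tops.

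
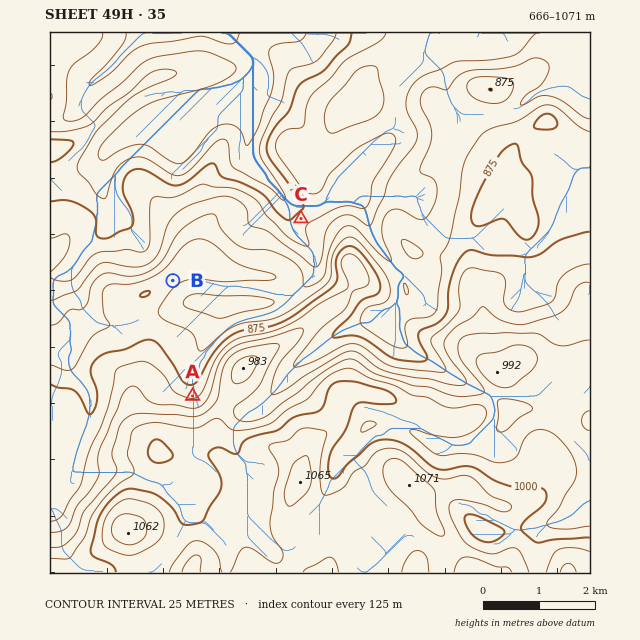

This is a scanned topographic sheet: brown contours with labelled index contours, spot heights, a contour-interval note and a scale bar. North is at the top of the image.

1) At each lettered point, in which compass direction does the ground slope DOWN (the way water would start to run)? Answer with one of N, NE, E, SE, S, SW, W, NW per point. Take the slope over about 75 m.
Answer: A N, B SE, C NW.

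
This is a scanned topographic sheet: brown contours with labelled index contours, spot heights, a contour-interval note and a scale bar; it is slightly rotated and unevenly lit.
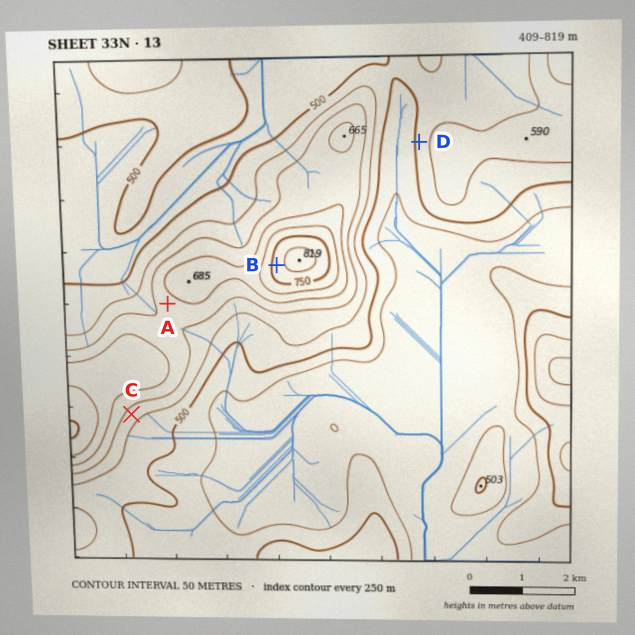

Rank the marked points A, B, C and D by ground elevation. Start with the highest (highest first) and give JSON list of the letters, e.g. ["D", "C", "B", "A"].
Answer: ["B", "A", "C", "D"]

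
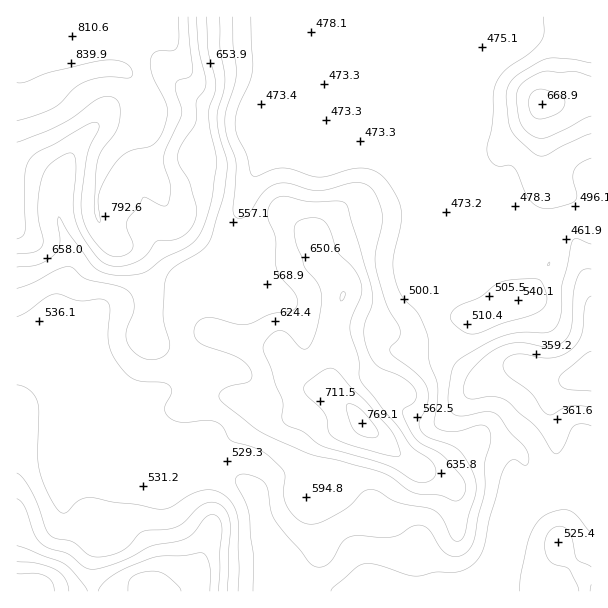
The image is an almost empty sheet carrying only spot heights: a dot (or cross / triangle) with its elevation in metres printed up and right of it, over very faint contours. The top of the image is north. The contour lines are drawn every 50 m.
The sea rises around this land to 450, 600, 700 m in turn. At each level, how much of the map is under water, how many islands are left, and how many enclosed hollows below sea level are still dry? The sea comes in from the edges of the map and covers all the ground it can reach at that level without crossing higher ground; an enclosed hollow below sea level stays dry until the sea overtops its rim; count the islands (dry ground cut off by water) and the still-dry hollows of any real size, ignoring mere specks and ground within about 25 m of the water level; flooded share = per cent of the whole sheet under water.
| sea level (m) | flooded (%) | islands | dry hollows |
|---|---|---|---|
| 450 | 8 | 0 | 0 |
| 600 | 68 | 1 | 0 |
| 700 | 86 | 1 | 0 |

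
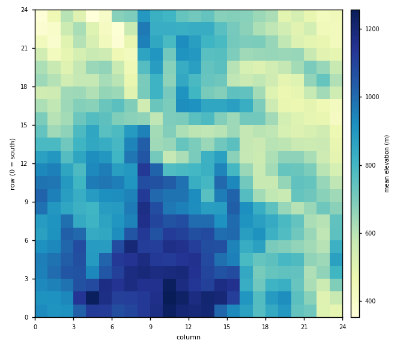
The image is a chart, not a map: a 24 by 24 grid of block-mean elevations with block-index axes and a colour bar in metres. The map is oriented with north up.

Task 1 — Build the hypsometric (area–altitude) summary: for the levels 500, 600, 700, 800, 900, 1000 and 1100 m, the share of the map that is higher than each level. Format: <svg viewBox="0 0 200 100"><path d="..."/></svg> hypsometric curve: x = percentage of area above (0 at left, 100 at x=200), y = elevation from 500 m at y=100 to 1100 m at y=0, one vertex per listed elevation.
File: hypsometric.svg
<svg viewBox="0 0 200 100"><path d="M183 100l-29-17-32-16-33-17-27-17-26-16-14-17"/></svg>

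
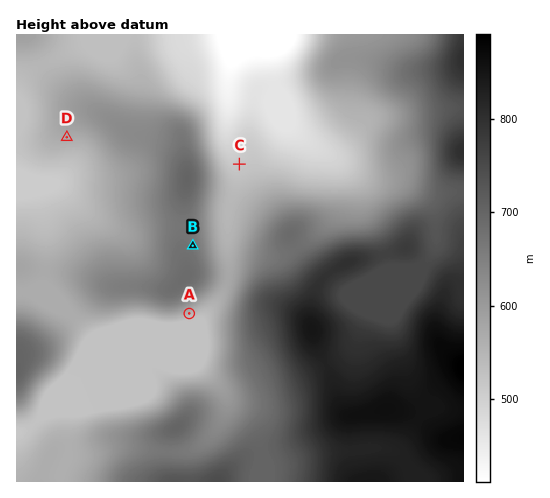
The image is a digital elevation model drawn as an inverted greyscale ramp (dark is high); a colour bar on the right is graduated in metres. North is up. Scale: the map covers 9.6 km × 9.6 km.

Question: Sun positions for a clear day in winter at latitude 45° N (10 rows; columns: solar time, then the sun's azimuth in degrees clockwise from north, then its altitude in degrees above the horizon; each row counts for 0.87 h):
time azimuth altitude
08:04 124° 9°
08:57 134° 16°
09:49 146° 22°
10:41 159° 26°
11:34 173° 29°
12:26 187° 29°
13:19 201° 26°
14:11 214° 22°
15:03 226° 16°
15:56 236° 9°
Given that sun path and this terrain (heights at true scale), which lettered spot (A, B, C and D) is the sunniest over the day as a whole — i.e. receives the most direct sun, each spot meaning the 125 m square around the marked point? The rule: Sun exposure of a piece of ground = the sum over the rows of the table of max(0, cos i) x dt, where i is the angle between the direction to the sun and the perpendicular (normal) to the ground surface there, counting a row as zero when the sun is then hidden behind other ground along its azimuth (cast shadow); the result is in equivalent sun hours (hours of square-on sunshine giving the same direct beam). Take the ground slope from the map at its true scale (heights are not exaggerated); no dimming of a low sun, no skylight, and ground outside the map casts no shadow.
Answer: A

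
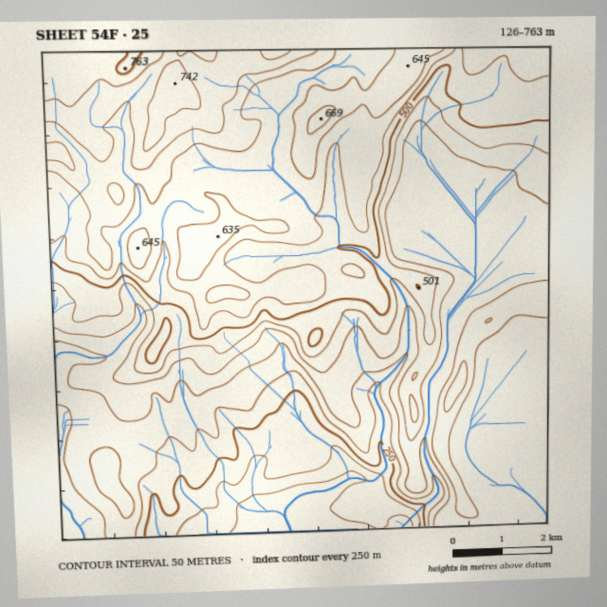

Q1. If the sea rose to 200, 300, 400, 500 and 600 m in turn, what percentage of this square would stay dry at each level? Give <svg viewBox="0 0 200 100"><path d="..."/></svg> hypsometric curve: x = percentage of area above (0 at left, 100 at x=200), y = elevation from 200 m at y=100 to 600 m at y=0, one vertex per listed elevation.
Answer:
<svg viewBox="0 0 200 100"><path d="M189 100l-18-25-63-25-31-25-46-25"/></svg>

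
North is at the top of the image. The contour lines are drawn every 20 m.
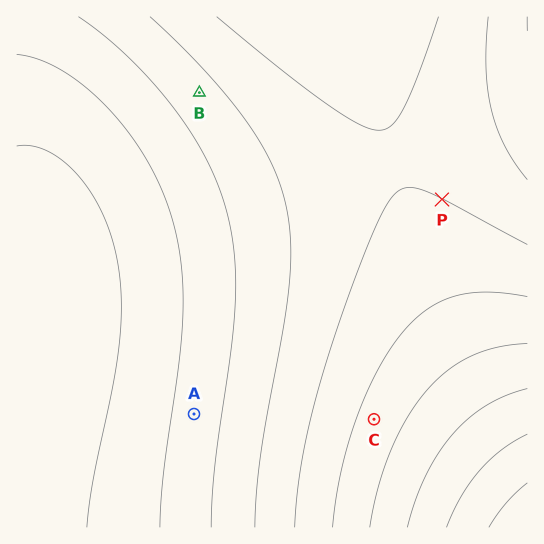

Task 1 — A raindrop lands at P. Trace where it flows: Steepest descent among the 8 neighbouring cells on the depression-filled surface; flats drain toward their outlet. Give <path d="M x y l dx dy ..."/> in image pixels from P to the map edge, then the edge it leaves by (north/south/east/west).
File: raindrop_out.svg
<path d="M442 199l69-69 16-5"/>
exit: east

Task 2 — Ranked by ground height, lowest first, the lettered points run A B C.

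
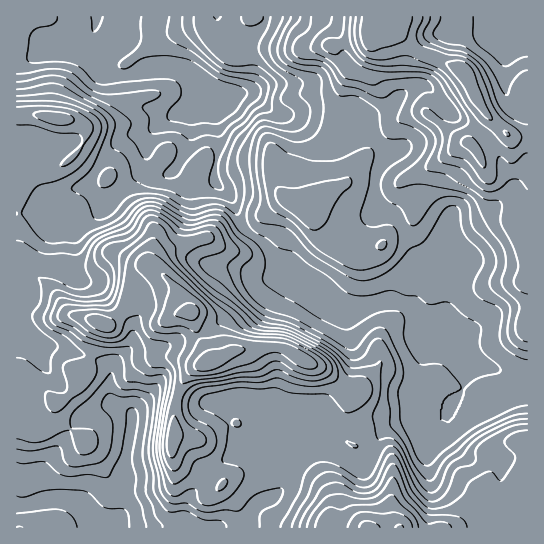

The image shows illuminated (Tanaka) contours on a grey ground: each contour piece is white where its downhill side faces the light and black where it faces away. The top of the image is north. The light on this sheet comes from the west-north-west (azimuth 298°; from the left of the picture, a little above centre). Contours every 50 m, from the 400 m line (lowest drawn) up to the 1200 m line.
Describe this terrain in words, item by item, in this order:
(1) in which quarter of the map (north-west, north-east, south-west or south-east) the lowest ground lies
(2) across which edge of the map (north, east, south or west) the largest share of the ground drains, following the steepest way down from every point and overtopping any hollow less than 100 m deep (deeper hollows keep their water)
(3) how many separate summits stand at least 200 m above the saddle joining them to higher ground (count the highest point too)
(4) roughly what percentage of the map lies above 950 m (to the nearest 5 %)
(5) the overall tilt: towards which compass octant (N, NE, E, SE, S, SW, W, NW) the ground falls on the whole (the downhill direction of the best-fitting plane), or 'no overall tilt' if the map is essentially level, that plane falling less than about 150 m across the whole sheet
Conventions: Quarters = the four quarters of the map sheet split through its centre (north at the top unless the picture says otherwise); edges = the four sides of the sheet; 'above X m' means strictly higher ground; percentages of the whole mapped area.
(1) Look to the north-west quarter for the lowest ground.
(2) The largest share of the runoff leaves by the northern edge.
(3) There are 3 summits with 200 m or more of prominence.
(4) Roughly 20 % of the ground is higher than 950 m.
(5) On the whole the ground falls towards the north-west.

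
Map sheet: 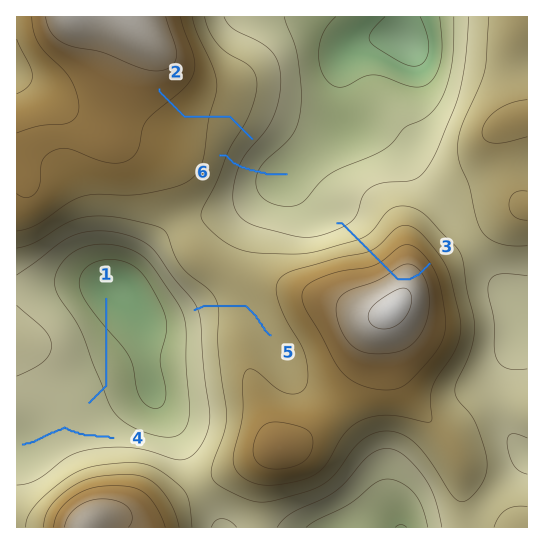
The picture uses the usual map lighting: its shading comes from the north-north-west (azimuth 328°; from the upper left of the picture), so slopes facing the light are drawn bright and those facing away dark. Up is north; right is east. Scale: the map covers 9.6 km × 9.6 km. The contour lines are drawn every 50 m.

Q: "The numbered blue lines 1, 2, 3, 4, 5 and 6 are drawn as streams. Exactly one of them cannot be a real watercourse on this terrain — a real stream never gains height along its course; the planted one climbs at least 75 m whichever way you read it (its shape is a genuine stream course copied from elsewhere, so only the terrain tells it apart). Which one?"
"3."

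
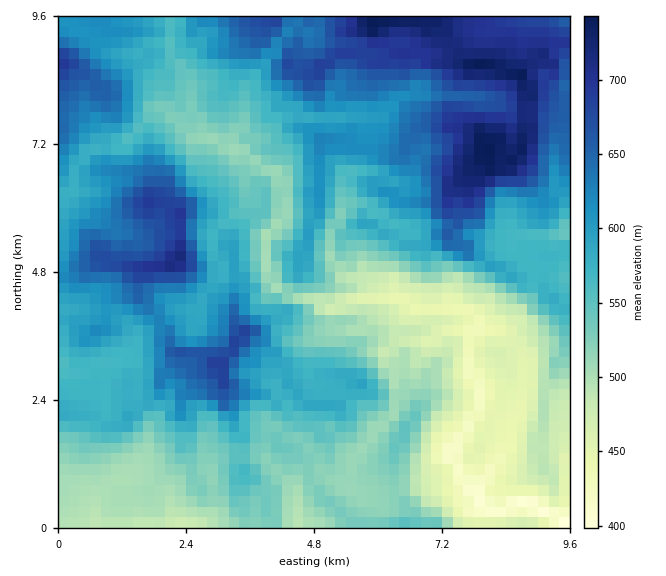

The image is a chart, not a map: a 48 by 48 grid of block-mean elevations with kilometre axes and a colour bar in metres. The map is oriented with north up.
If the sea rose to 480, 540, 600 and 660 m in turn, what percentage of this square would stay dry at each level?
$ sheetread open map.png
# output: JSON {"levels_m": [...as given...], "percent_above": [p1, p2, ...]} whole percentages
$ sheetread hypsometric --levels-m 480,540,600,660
{"levels_m": [480, 540, 600, 660], "percent_above": [89, 65, 37, 15]}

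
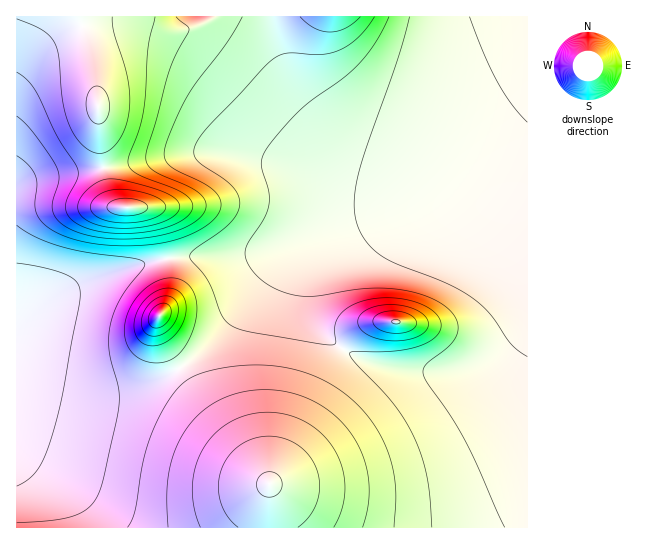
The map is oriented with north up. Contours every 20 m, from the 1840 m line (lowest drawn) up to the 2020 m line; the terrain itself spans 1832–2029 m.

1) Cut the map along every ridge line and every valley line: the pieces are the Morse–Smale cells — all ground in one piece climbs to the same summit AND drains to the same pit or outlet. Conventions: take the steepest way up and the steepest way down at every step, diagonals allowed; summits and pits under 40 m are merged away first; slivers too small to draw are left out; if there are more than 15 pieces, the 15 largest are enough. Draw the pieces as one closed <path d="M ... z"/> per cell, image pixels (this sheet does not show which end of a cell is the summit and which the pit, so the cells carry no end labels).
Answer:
<path d="M527 16l-510 0-1 310 35-27 22-11 46-17 55-14 69-1 30-5 142-46 51-24 33-24 29-28z"/><path d="M477 175l-47 25-96 32-36 16-17 12-16 15-33 44-23 26-24 20-26 15-36 11-36 1-28-4-42-12-1 151 511 1 1-203-7 10-16 17-23 12-19 5-22 3-34-1-36-8-34-18-18-19-8-20 0-21 2-10 8-14 17-17 23-13 78-32 31-18z"/><path d="M527 131l-22 24-35 26-45 24-70 28-28 21-8 11-7 14-1 27 8 20 18 19 24 14 20 6 26 6 34 1 22-3 26-8 16-9 16-17 7-12z"/><path d="M351 225l-56 19-41 11-65 1-38 5-78 27-22 11-34 26-1 50 43 13 28 4 36-1 36-11 26-15 24-20 23-26 33-44 16-15 30-19z"/>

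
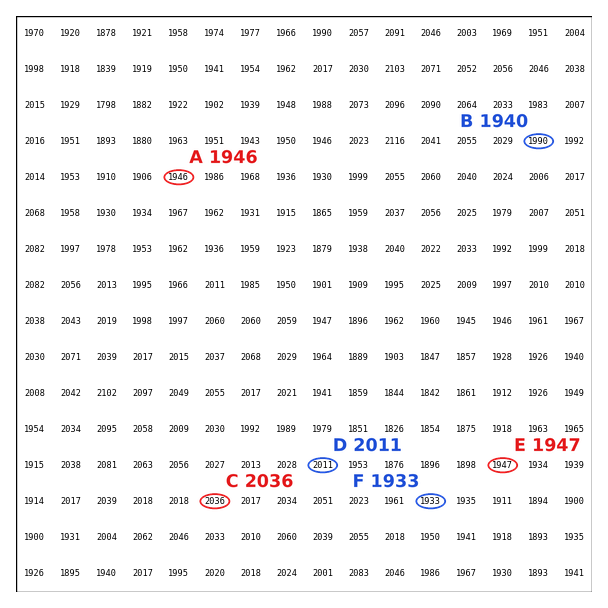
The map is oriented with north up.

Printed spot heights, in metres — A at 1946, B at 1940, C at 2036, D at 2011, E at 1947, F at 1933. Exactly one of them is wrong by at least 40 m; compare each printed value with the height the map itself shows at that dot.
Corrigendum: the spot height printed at B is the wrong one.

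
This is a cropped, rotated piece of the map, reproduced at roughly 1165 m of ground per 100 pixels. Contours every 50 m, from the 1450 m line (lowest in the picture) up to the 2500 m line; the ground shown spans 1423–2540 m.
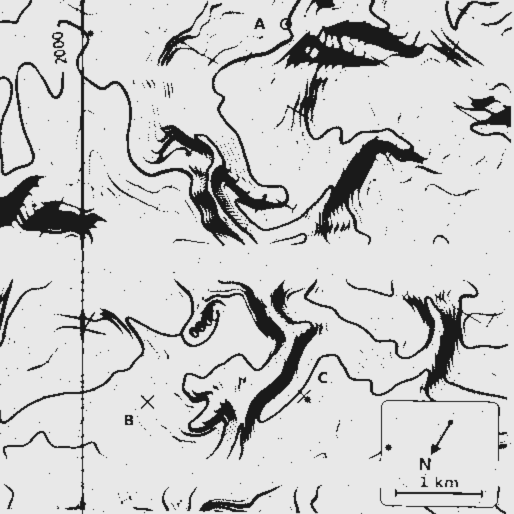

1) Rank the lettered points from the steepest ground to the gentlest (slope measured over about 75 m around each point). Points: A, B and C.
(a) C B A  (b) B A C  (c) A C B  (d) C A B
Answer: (d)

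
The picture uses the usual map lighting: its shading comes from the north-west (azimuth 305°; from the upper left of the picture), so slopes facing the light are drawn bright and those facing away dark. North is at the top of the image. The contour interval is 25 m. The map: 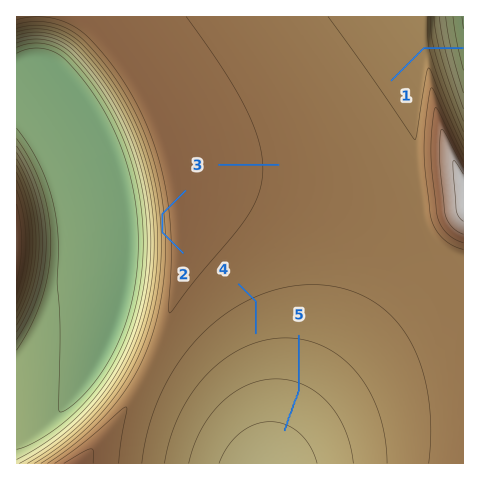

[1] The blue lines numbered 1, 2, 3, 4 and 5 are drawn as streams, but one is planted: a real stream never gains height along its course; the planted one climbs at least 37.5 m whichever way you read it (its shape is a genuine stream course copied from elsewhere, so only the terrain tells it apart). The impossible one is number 2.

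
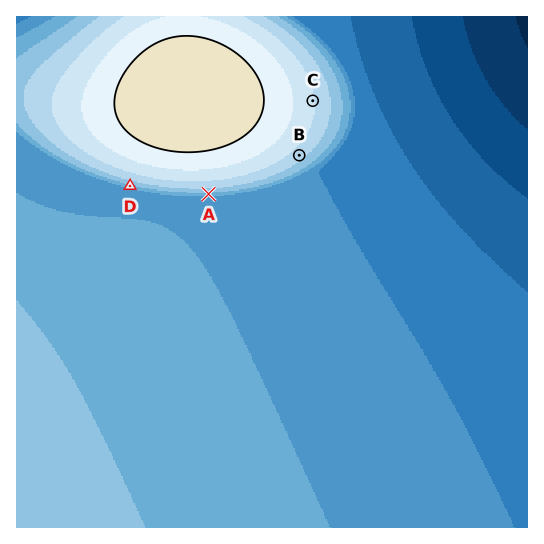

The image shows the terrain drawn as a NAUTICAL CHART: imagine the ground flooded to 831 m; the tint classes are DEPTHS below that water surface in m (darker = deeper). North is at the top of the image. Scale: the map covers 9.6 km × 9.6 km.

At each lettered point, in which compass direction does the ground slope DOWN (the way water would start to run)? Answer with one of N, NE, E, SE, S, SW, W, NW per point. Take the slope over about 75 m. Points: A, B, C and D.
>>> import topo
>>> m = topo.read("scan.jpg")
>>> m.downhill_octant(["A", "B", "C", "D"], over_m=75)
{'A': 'S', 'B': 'SE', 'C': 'E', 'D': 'S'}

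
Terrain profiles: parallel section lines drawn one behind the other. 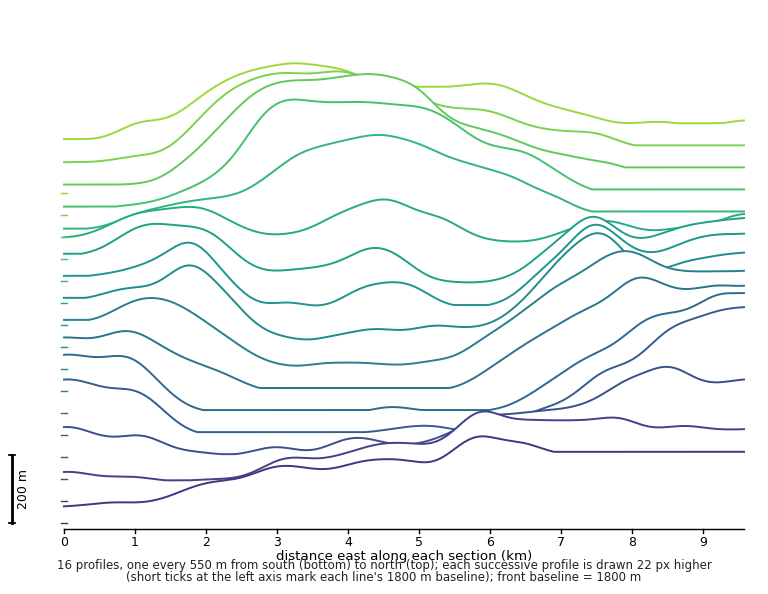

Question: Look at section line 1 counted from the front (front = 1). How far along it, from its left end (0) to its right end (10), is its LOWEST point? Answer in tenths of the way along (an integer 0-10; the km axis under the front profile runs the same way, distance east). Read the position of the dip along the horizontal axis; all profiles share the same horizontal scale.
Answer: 0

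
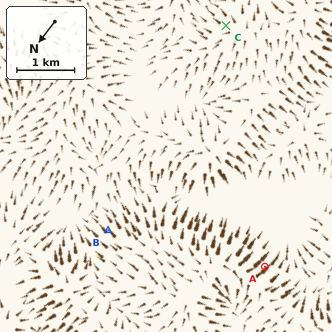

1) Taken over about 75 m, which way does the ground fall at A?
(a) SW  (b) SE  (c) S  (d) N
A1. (c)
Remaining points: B E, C E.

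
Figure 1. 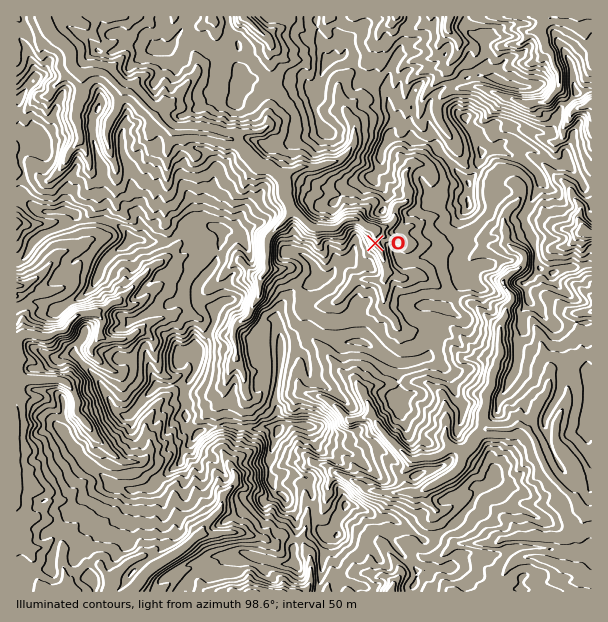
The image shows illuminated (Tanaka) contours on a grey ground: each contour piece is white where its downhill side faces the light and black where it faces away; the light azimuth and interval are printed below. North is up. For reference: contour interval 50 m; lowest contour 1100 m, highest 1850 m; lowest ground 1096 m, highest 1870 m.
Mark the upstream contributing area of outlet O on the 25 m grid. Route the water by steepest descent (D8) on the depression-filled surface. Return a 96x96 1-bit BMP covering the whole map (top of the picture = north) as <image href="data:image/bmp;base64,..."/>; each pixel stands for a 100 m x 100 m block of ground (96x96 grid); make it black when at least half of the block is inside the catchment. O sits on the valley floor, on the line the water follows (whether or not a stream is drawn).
<image width="96" height="96" href="data:image/bmp;base64,Qk2+BAAAAAAAAD4AAAAoAAAAYAAAAGAAAAABAAEAAAAAAIAEAAATCwAAEwsAAAIAAAAAAAAA////AAAAAAAAAAAAAAAAAAAAAAAAAAAAAAAAAAAAAAAAAAAAAAAAAAAAAAAAAAAAAAAAAAAAAAAAAAAAAAAAAAAAAAAAAAAAAAAAAAAAAAAAAAAAAAAAAAAAAAAAAAAAAAAAAAAAAAAAAAAAAAAAAAAAAAAAAAAAAAAAAAAAAAAAAAAAAAAAAAAAAAAAAAAAAAAAAAAAAAAAAAAAAAAAAAAAAAAAAAAAAAAAAAAAAAAAAAAAAAAAAAAAAAAAAAAAAAAAAAAAAAAAAAAAAAAAAAAAAAAAAAAAAAAAAAAAAAAAAAAAAAAAAAAAAAAAAAAAAAAAAAAAAAAAAAAAAAAAAAAAAAAAAAAAAAAAAAAAAAAAAAAAAAAAAAAAAAAAAAAAAAAAAAAAAAAAAAAAAAAAAAAAAAAAAAAAAAAAAAAAAAAAAAAAAAAAAAAAAAAAAAAAAAAAAAAAAAAAAAAAAAAAAAAAAAAAAAAAAAAAAAAAAAAAAAAAAAAAAAAAAAAAAAAAAAAAAAAAAAAAAAAAAAAAAAAAAAAAAAAAAAAAAAAAAAAAAAAAAAAAAAAAAAAAAAAAAAAAAAAAAAAAAAAAAAAAAAAAAAAAAAAAAAAAAAAAAAAAAAAAAAAAAeAAAAAAAAAAAAAAB/gAAAAAAAAAAAAAD/gAAAAAAAAAAAAAP/wAAAAAAAAAAAAP//wAAAAAAAAAAA8///4AAAAAAAAAAA////4AAAAAAAAAAA////4AAAAAAAAAAA////4AAAAAAAAAAA////8AAAAAAAAAAAf///+AAAAAAAAAAAf///+AAAAAAAAAAAH////AAAAAAAAAAAB////AAAAAAAAAAAAf///AAAAAAAAAAAAH//+AAAAAAAAAAAAH//+AAAAAAAAAAAAB/z+AAAAAAAAAAAAA/gAAAAAAAAAAAAAAPAAAAAAAAAAAAAAAAAAAAAAAAAAAAAAAAAAAAAAAAAAAAAAAAAAAAAAAAAAAAAAAAAAAAAAAAAAAAAAAAAAAAAAAAAAAAAAAAAAAAAAAAAAAAAAAAAAAAAAAAAAAAAAAAAAAAAAAAAAAAAAAAAAAAAAAAAAAAAAAAAAAAAAAAAAAAAAAAAAAAAAAAAAAAAAAAAAAAAAAAAAAAAAAAAAAAAAAAAAAAAAAAAAAAAAAAAAAAAAAAAAAAAAAAAAAAAAAAAAAAAAAAAAAAAAAAAAAAAAAAAAAAAAAAAAAAAAAAAAAAAAAAAAAAAAAAAAAAAAAAAAAAAAAAAAAAAAAAAAAAAAAAAAAAAAAAAAAAAAAAAAAAAAAAAAAAAAAAAAAAAAAAAAAAAAAAAAAAAAAAAAAAAAAAAAAAAAAAAAAAAAAAAAAAAAAAAAAAAAAAAAAAAAAAAAAAAAAAAAAAAAAAAAAAAAAAAAAAAAAAAAAAAAAAAAAAAAAAAAAAAAAAAAAAAAAAAAAAAAAAAAAAAAAAAAAAAAAAAAAAAAAAAAAAAAAAAAAAAAAAAAAAAAAAAAAAAAAAAAAAAAAAAAAAAAAAAAAAAAAAAAAAAAAAAAAAAA="/>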